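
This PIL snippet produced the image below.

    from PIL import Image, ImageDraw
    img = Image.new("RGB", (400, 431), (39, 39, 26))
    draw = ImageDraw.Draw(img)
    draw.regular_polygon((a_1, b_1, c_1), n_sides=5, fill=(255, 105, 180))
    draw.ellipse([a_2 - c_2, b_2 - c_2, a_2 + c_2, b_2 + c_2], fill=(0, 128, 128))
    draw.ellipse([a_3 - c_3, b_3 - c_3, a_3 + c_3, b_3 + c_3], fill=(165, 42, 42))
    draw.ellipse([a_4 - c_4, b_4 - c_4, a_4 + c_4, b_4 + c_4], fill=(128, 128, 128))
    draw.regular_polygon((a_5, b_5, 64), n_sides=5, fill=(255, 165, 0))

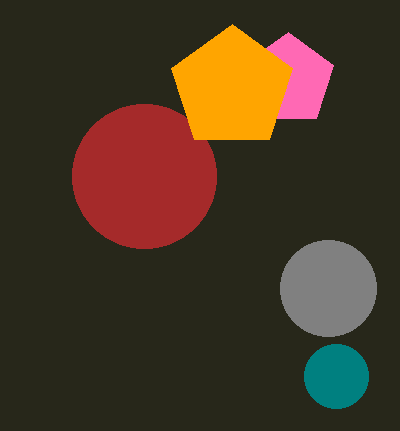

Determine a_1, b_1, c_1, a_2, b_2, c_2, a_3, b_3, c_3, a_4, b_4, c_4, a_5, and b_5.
a_1 = 288; b_1 = 80; c_1 = 48; a_2 = 336; b_2 = 376; c_2 = 32; a_3 = 144; b_3 = 176; c_3 = 72; a_4 = 328; b_4 = 288; c_4 = 48; a_5 = 232; b_5 = 88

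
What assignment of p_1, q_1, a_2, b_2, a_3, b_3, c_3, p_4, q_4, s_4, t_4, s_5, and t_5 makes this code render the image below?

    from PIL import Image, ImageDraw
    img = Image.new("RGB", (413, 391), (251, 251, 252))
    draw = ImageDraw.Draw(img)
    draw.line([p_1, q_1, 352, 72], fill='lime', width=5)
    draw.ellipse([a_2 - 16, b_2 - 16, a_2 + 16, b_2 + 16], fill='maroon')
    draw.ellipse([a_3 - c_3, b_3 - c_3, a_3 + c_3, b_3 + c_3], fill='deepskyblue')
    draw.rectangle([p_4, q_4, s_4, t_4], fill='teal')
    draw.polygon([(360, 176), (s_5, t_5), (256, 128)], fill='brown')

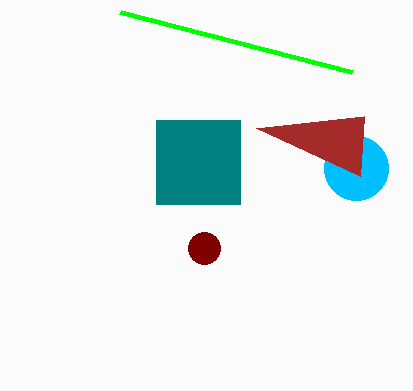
p_1 = 120; q_1 = 12; a_2 = 204; b_2 = 248; a_3 = 356; b_3 = 168; c_3 = 32; p_4 = 156; q_4 = 120; s_4 = 240; t_4 = 204; s_5 = 364; t_5 = 116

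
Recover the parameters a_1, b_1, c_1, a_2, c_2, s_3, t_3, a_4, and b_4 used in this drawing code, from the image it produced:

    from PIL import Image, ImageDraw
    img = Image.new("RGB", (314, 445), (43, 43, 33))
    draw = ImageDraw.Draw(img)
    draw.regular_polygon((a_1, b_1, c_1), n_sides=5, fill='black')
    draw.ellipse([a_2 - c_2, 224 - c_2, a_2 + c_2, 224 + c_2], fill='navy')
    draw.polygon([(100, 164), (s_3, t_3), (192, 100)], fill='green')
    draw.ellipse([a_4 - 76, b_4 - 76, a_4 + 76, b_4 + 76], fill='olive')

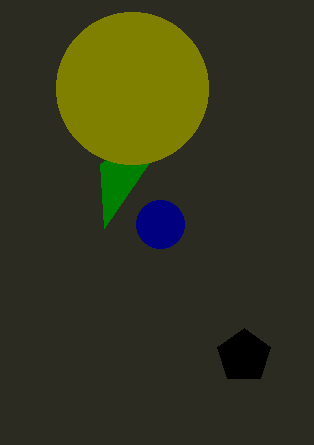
a_1 = 244; b_1 = 356; c_1 = 28; a_2 = 160; c_2 = 24; s_3 = 104; t_3 = 228; a_4 = 132; b_4 = 88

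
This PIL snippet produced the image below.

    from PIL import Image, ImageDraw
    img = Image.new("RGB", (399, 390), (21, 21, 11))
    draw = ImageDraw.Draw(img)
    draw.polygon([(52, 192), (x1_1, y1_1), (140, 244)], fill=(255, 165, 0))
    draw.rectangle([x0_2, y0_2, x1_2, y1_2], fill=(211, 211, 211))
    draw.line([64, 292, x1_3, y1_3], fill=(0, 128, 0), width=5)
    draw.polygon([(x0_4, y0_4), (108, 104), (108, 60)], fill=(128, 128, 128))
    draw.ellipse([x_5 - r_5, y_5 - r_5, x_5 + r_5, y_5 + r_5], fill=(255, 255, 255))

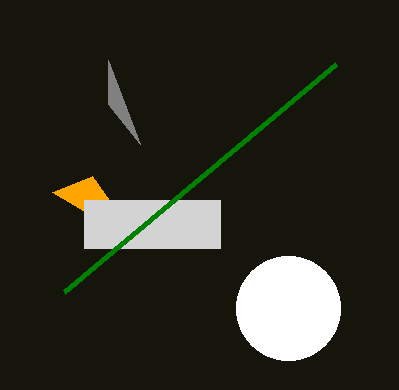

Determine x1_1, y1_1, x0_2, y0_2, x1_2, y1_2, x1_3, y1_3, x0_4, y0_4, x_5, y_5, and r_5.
x1_1 = 92; y1_1 = 176; x0_2 = 84; y0_2 = 200; x1_2 = 220; y1_2 = 248; x1_3 = 336; y1_3 = 64; x0_4 = 140; y0_4 = 144; x_5 = 288; y_5 = 308; r_5 = 52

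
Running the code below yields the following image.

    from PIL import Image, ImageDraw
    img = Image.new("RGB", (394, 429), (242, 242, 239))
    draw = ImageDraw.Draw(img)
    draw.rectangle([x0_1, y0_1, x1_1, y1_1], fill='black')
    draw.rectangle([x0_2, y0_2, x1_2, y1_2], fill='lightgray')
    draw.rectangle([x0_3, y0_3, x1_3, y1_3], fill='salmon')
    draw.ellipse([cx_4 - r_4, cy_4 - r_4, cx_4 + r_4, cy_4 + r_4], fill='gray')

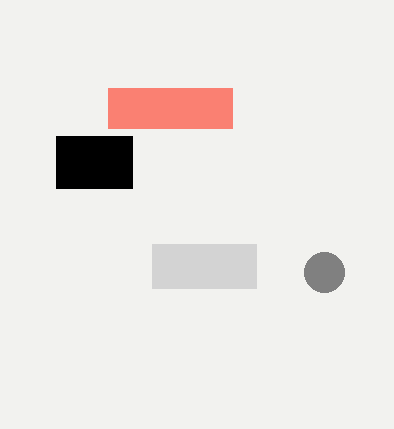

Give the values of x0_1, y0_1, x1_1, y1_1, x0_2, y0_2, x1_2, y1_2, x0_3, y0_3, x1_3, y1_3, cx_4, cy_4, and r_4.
x0_1 = 56
y0_1 = 136
x1_1 = 132
y1_1 = 188
x0_2 = 152
y0_2 = 244
x1_2 = 256
y1_2 = 288
x0_3 = 108
y0_3 = 88
x1_3 = 232
y1_3 = 128
cx_4 = 324
cy_4 = 272
r_4 = 20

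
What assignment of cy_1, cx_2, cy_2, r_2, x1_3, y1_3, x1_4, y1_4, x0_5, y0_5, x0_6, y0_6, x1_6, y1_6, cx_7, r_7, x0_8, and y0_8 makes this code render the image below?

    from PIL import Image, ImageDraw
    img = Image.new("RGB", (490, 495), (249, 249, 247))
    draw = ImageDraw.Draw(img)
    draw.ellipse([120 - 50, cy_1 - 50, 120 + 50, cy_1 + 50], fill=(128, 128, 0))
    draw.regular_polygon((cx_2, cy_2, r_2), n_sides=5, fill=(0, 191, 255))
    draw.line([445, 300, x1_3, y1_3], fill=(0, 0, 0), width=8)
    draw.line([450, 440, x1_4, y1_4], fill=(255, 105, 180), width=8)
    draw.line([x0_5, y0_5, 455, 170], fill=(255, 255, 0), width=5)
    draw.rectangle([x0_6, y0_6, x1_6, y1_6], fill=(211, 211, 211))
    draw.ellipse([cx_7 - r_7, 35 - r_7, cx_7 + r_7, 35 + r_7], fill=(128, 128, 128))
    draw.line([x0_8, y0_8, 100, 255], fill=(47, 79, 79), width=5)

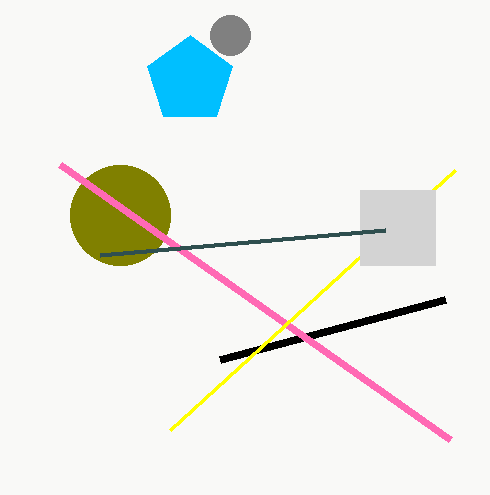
cy_1 = 215, cx_2 = 190, cy_2 = 80, r_2 = 45, x1_3 = 220, y1_3 = 360, x1_4 = 60, y1_4 = 165, x0_5 = 170, y0_5 = 430, x0_6 = 360, y0_6 = 190, x1_6 = 435, y1_6 = 265, cx_7 = 230, r_7 = 20, x0_8 = 385, y0_8 = 230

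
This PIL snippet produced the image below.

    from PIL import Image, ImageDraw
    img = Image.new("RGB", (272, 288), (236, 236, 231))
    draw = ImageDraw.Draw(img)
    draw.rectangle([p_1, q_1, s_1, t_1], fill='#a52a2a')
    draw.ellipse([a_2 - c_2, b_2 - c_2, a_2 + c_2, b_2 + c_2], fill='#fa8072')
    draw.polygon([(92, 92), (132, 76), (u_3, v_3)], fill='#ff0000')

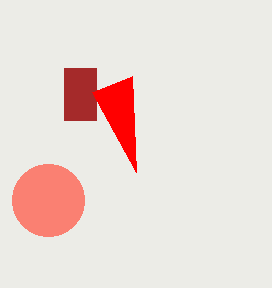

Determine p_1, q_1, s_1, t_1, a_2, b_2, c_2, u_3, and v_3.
p_1 = 64
q_1 = 68
s_1 = 96
t_1 = 120
a_2 = 48
b_2 = 200
c_2 = 36
u_3 = 136
v_3 = 172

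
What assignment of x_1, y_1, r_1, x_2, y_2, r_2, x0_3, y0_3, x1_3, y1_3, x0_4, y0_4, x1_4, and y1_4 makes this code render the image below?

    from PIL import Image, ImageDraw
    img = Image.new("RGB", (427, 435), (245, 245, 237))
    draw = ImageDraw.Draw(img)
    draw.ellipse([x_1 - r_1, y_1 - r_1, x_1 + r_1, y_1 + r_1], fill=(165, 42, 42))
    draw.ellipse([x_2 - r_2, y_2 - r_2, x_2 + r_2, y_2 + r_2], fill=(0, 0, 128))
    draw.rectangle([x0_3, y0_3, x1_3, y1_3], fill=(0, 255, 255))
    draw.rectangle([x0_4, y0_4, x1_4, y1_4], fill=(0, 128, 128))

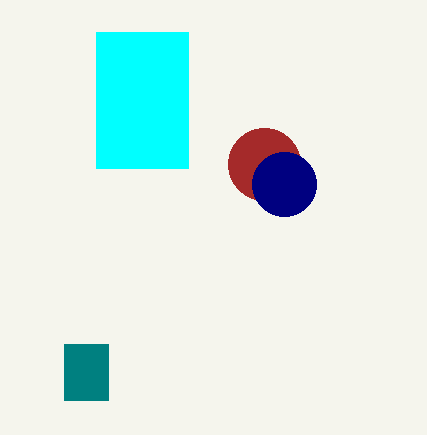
x_1 = 264, y_1 = 164, r_1 = 36, x_2 = 284, y_2 = 184, r_2 = 32, x0_3 = 96, y0_3 = 32, x1_3 = 188, y1_3 = 168, x0_4 = 64, y0_4 = 344, x1_4 = 108, y1_4 = 400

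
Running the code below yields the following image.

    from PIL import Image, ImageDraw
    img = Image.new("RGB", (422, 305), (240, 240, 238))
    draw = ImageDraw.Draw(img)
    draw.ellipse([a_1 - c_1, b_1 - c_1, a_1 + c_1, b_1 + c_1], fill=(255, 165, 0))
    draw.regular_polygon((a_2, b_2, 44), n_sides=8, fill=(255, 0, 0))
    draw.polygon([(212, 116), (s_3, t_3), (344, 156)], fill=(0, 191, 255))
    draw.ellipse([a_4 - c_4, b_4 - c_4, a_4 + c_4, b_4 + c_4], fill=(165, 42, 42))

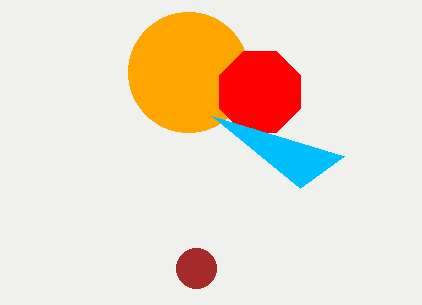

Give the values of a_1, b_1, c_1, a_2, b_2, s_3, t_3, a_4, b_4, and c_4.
a_1 = 188
b_1 = 72
c_1 = 60
a_2 = 260
b_2 = 92
s_3 = 300
t_3 = 188
a_4 = 196
b_4 = 268
c_4 = 20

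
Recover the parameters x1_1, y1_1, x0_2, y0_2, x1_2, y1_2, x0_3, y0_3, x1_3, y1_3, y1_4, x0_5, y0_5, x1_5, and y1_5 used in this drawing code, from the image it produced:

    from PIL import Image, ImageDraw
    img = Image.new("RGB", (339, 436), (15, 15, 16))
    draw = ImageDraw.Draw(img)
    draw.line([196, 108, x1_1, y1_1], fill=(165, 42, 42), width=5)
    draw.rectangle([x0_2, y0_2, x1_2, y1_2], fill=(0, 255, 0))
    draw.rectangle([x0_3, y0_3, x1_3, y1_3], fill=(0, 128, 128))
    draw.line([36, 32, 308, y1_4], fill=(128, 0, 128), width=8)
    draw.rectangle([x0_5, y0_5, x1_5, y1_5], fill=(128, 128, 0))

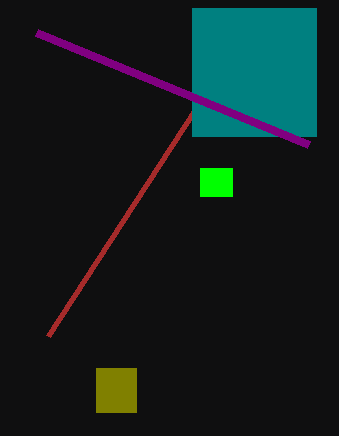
x1_1 = 48; y1_1 = 336; x0_2 = 200; y0_2 = 168; x1_2 = 232; y1_2 = 196; x0_3 = 192; y0_3 = 8; x1_3 = 316; y1_3 = 136; y1_4 = 144; x0_5 = 96; y0_5 = 368; x1_5 = 136; y1_5 = 412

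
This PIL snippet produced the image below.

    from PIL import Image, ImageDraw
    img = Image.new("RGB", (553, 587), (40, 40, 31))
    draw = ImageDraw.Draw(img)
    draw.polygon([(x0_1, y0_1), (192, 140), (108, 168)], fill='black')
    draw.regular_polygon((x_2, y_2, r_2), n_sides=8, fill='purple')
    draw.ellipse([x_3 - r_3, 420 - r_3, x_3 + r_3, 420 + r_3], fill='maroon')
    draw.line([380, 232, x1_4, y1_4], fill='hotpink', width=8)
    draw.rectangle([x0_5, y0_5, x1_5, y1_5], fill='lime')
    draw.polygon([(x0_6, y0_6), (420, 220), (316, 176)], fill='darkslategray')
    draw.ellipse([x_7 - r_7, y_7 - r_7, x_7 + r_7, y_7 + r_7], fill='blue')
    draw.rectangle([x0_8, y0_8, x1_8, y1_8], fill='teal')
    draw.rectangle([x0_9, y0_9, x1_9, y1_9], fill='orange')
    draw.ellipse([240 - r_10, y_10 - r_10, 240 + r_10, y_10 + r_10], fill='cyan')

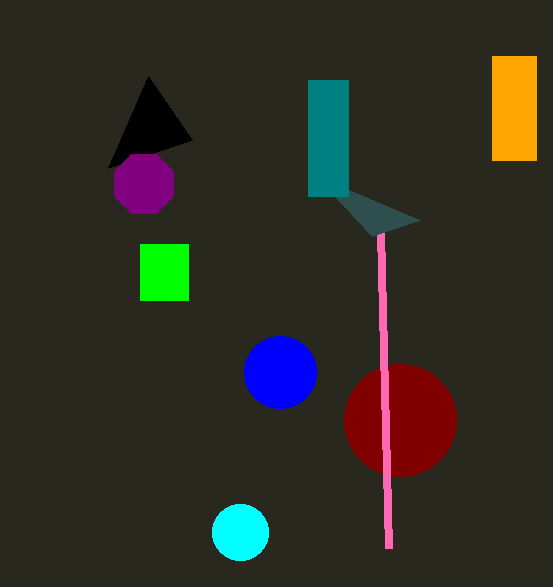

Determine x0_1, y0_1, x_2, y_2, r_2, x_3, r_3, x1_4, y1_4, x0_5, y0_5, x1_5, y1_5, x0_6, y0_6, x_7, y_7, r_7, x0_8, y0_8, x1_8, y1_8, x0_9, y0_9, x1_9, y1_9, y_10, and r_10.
x0_1 = 148; y0_1 = 76; x_2 = 144; y_2 = 184; r_2 = 32; x_3 = 400; r_3 = 56; x1_4 = 388; y1_4 = 548; x0_5 = 140; y0_5 = 244; x1_5 = 188; y1_5 = 300; x0_6 = 372; y0_6 = 236; x_7 = 280; y_7 = 372; r_7 = 36; x0_8 = 308; y0_8 = 80; x1_8 = 348; y1_8 = 196; x0_9 = 492; y0_9 = 56; x1_9 = 536; y1_9 = 160; y_10 = 532; r_10 = 28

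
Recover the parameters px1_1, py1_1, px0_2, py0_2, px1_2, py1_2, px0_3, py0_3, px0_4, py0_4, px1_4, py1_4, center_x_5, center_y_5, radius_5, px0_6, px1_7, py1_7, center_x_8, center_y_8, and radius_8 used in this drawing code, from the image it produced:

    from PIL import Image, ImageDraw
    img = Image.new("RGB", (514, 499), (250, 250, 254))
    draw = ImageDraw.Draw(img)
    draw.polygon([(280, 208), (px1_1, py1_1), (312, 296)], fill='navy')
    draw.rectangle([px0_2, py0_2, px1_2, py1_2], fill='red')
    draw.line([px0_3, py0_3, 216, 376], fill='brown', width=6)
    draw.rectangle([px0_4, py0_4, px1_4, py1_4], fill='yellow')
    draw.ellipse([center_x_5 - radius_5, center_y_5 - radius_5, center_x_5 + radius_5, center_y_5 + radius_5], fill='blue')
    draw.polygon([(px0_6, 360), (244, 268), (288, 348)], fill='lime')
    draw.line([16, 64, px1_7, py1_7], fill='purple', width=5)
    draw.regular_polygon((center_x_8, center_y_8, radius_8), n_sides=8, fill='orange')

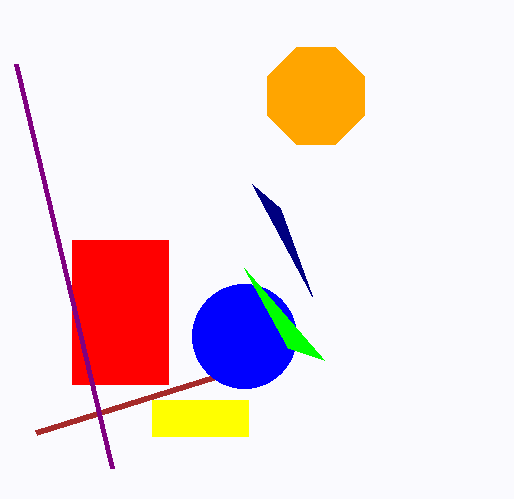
px1_1 = 252
py1_1 = 184
px0_2 = 72
py0_2 = 240
px1_2 = 168
py1_2 = 384
px0_3 = 36
py0_3 = 432
px0_4 = 152
py0_4 = 400
px1_4 = 248
py1_4 = 436
center_x_5 = 244
center_y_5 = 336
radius_5 = 52
px0_6 = 324
px1_7 = 112
py1_7 = 468
center_x_8 = 316
center_y_8 = 96
radius_8 = 52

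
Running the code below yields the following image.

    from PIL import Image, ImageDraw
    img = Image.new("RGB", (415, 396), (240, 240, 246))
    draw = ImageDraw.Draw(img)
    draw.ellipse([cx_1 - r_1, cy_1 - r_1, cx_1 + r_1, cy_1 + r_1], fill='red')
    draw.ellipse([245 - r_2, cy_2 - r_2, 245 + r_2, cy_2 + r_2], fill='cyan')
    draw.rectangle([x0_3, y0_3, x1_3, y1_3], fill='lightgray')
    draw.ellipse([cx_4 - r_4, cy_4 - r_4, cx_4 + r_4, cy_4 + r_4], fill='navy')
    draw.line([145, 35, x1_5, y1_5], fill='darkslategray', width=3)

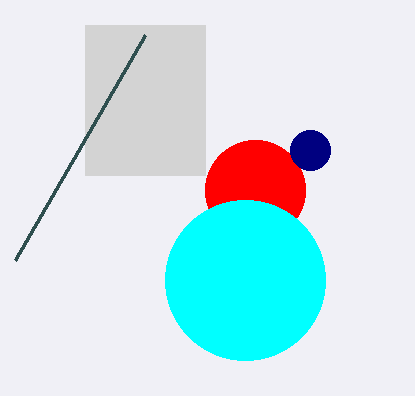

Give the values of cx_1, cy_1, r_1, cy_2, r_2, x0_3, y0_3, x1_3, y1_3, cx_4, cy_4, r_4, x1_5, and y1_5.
cx_1 = 255, cy_1 = 190, r_1 = 50, cy_2 = 280, r_2 = 80, x0_3 = 85, y0_3 = 25, x1_3 = 205, y1_3 = 175, cx_4 = 310, cy_4 = 150, r_4 = 20, x1_5 = 15, y1_5 = 260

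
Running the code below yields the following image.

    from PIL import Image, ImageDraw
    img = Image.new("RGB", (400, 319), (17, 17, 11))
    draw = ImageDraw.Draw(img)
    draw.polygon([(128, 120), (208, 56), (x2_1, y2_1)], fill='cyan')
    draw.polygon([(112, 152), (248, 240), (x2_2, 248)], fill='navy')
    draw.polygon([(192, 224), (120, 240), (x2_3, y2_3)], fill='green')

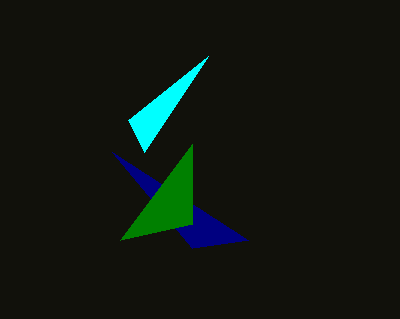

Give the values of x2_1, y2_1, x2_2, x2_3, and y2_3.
x2_1 = 144
y2_1 = 152
x2_2 = 192
x2_3 = 192
y2_3 = 144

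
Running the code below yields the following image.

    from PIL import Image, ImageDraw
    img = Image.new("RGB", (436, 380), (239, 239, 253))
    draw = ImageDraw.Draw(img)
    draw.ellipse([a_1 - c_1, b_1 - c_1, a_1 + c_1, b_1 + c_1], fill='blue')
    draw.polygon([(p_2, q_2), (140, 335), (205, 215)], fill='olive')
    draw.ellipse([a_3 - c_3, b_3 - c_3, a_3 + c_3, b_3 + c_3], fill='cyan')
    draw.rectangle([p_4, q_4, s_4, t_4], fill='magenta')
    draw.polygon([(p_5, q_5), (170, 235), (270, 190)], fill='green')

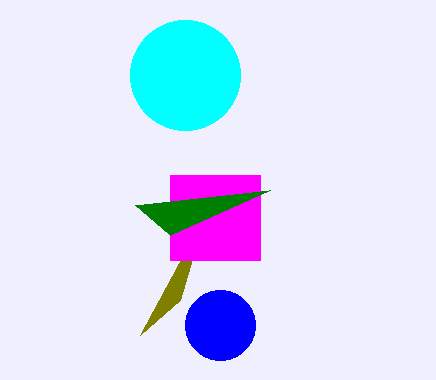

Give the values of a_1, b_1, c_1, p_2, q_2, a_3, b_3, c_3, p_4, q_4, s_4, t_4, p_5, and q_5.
a_1 = 220, b_1 = 325, c_1 = 35, p_2 = 180, q_2 = 300, a_3 = 185, b_3 = 75, c_3 = 55, p_4 = 170, q_4 = 175, s_4 = 260, t_4 = 260, p_5 = 135, q_5 = 205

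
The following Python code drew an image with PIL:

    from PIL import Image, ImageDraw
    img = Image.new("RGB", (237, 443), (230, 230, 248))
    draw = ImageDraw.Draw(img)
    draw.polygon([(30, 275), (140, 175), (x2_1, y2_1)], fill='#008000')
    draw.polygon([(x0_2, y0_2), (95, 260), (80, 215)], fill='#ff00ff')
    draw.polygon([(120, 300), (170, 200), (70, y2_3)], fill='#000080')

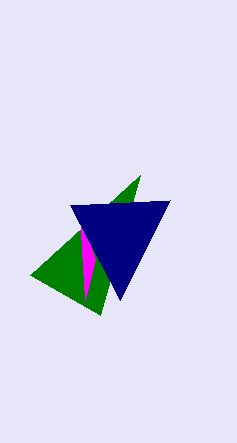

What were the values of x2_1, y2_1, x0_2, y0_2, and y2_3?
x2_1 = 100
y2_1 = 315
x0_2 = 85
y0_2 = 300
y2_3 = 205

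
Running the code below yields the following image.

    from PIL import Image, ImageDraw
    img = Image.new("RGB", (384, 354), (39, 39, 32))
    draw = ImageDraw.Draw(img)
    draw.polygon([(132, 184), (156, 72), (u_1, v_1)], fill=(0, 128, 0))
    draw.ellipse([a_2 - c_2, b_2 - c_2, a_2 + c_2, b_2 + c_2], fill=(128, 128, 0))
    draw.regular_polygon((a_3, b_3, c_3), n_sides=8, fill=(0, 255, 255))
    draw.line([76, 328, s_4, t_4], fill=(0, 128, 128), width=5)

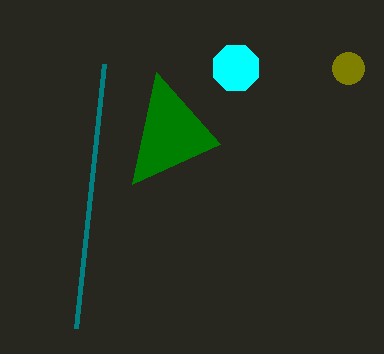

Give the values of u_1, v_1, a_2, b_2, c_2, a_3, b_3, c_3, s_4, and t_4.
u_1 = 220
v_1 = 144
a_2 = 348
b_2 = 68
c_2 = 16
a_3 = 236
b_3 = 68
c_3 = 24
s_4 = 104
t_4 = 64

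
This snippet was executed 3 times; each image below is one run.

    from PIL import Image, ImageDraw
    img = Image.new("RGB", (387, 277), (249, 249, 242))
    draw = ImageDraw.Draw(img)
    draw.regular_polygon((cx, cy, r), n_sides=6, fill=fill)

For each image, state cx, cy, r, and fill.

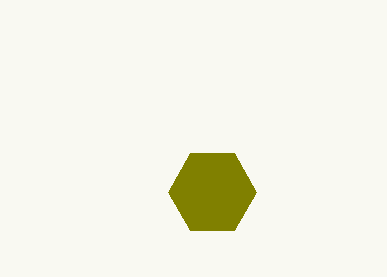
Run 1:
cx = 212
cy = 192
r = 44
fill = 'olive'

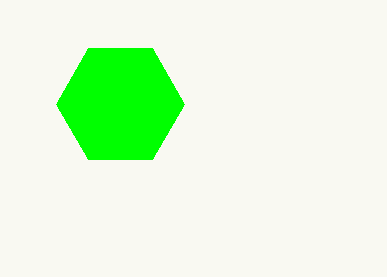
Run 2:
cx = 120
cy = 104
r = 64
fill = 'lime'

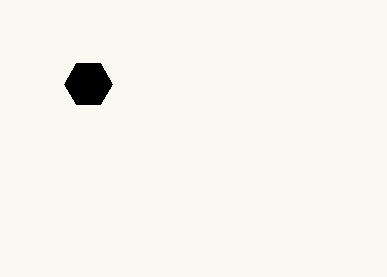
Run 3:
cx = 88, cy = 84, r = 24, fill = 'black'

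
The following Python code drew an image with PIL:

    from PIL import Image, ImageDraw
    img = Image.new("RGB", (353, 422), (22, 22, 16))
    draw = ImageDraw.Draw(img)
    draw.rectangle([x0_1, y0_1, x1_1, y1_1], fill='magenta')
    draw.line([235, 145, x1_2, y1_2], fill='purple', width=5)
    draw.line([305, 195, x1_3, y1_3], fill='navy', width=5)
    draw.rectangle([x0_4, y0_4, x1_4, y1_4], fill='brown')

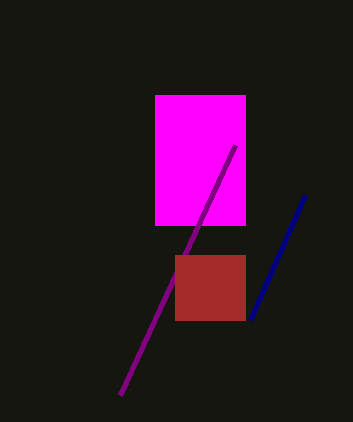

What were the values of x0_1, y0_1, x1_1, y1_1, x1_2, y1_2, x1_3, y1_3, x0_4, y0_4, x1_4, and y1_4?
x0_1 = 155, y0_1 = 95, x1_1 = 245, y1_1 = 225, x1_2 = 120, y1_2 = 395, x1_3 = 250, y1_3 = 320, x0_4 = 175, y0_4 = 255, x1_4 = 245, y1_4 = 320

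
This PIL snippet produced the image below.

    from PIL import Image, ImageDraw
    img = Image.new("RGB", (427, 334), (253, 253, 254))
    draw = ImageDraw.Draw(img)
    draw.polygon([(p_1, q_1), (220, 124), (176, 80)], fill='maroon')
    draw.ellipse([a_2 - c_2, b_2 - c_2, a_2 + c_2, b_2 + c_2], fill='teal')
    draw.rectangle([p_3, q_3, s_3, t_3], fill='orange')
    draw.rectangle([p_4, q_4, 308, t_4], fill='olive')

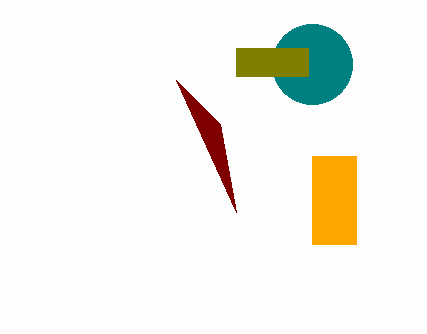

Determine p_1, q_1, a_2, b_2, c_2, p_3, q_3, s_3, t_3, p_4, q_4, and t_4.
p_1 = 236
q_1 = 212
a_2 = 312
b_2 = 64
c_2 = 40
p_3 = 312
q_3 = 156
s_3 = 356
t_3 = 244
p_4 = 236
q_4 = 48
t_4 = 76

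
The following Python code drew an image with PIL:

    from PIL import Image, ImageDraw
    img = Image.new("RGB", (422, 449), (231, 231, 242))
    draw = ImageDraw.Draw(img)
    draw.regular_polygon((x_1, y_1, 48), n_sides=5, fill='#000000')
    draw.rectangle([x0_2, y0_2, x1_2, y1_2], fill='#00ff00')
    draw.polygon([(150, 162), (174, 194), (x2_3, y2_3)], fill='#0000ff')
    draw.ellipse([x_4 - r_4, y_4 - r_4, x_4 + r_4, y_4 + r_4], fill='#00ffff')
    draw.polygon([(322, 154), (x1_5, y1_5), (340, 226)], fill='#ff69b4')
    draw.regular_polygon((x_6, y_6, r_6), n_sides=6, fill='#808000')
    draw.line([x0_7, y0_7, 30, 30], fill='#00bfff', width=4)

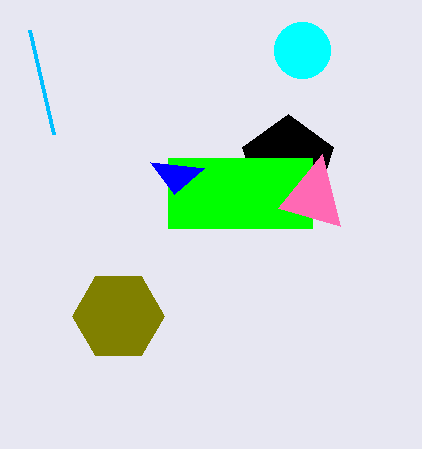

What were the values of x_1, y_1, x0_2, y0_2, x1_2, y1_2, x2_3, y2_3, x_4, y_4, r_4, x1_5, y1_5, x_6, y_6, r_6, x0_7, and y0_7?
x_1 = 288; y_1 = 162; x0_2 = 168; y0_2 = 158; x1_2 = 312; y1_2 = 228; x2_3 = 204; y2_3 = 168; x_4 = 302; y_4 = 50; r_4 = 28; x1_5 = 278; y1_5 = 208; x_6 = 118; y_6 = 316; r_6 = 46; x0_7 = 54; y0_7 = 134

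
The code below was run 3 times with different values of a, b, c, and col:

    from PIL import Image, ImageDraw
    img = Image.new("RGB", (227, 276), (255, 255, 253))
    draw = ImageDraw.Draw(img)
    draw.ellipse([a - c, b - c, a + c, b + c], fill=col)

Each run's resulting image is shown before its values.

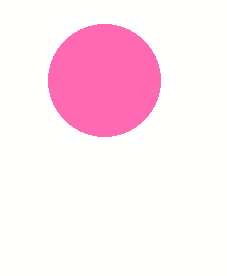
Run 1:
a = 104
b = 80
c = 56
col = 'hotpink'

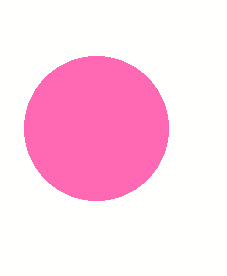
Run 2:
a = 96; b = 128; c = 72; col = 'hotpink'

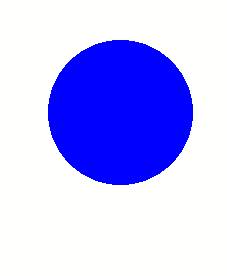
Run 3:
a = 120; b = 112; c = 72; col = 'blue'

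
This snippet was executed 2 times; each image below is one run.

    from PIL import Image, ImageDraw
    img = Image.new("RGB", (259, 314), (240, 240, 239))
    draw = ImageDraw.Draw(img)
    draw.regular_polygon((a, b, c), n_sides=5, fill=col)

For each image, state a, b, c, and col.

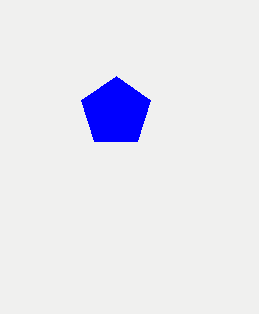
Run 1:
a = 116; b = 112; c = 36; col = 'blue'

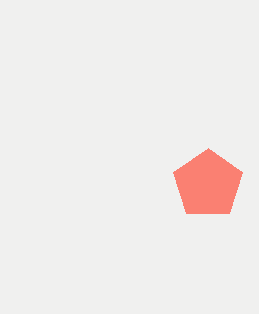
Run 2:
a = 208, b = 184, c = 36, col = 'salmon'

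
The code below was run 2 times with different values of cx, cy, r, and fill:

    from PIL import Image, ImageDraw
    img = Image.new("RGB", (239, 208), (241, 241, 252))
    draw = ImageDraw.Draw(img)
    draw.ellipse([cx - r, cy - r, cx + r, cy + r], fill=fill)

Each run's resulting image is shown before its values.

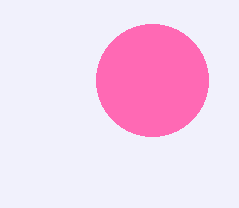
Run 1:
cx = 152, cy = 80, r = 56, fill = 'hotpink'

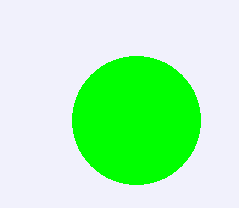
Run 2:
cx = 136; cy = 120; r = 64; fill = 'lime'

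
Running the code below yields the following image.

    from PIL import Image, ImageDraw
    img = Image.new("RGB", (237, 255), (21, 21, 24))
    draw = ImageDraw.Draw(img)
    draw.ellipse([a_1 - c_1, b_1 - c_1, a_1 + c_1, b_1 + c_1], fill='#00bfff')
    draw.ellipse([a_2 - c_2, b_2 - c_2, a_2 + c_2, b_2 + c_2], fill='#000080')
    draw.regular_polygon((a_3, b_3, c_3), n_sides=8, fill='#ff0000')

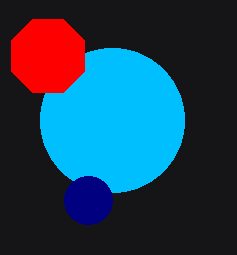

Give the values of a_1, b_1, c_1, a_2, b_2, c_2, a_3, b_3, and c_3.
a_1 = 112, b_1 = 120, c_1 = 72, a_2 = 88, b_2 = 200, c_2 = 24, a_3 = 48, b_3 = 56, c_3 = 40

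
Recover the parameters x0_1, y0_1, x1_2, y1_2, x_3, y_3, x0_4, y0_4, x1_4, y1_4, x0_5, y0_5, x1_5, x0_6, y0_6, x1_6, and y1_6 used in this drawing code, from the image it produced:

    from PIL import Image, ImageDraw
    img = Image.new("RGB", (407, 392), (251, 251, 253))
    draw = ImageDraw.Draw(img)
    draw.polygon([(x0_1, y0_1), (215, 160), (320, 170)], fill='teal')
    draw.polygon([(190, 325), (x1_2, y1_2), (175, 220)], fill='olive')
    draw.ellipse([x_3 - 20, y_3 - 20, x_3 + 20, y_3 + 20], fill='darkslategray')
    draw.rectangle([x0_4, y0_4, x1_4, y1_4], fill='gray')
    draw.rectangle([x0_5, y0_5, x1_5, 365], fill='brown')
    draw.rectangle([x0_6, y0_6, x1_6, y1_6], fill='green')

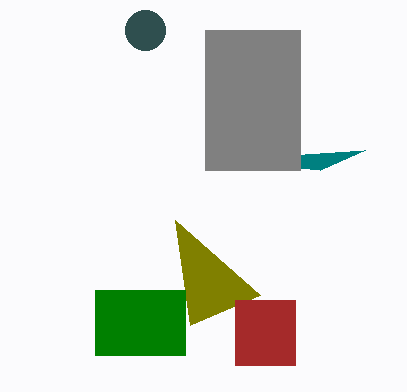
x0_1 = 365
y0_1 = 150
x1_2 = 260
y1_2 = 295
x_3 = 145
y_3 = 30
x0_4 = 205
y0_4 = 30
x1_4 = 300
y1_4 = 170
x0_5 = 235
y0_5 = 300
x1_5 = 295
x0_6 = 95
y0_6 = 290
x1_6 = 185
y1_6 = 355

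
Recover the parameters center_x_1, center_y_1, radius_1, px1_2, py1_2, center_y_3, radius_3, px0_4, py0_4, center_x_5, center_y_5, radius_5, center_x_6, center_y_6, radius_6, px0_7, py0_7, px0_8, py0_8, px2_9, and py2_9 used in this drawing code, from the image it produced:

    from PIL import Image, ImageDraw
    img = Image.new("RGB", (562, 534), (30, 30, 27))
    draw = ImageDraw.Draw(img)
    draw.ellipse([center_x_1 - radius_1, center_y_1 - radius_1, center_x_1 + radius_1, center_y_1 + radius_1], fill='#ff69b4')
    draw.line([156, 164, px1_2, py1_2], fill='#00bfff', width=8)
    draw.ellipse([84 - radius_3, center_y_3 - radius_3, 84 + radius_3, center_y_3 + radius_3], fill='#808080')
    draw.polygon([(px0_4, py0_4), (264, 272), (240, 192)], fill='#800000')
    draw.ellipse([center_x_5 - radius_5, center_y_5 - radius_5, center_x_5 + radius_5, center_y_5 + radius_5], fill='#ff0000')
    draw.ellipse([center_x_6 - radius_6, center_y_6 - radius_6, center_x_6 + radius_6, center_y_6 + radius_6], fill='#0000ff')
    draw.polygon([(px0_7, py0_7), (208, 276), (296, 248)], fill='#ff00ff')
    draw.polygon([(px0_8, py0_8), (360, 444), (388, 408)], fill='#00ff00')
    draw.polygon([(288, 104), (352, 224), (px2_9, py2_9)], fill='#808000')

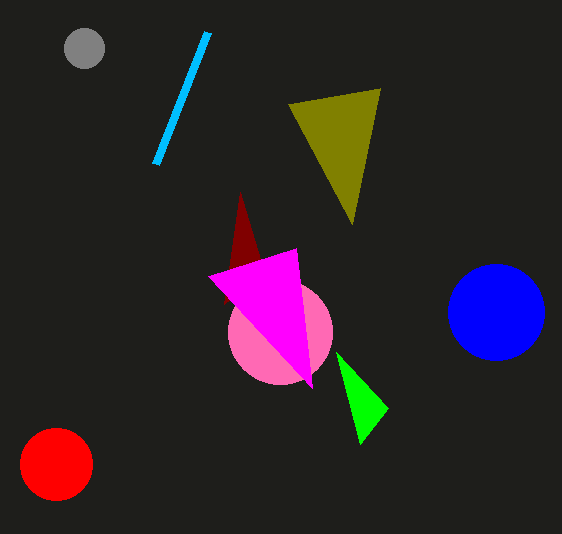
center_x_1 = 280
center_y_1 = 332
radius_1 = 52
px1_2 = 208
py1_2 = 32
center_y_3 = 48
radius_3 = 20
px0_4 = 224
py0_4 = 304
center_x_5 = 56
center_y_5 = 464
radius_5 = 36
center_x_6 = 496
center_y_6 = 312
radius_6 = 48
px0_7 = 312
py0_7 = 388
px0_8 = 336
py0_8 = 352
px2_9 = 380
py2_9 = 88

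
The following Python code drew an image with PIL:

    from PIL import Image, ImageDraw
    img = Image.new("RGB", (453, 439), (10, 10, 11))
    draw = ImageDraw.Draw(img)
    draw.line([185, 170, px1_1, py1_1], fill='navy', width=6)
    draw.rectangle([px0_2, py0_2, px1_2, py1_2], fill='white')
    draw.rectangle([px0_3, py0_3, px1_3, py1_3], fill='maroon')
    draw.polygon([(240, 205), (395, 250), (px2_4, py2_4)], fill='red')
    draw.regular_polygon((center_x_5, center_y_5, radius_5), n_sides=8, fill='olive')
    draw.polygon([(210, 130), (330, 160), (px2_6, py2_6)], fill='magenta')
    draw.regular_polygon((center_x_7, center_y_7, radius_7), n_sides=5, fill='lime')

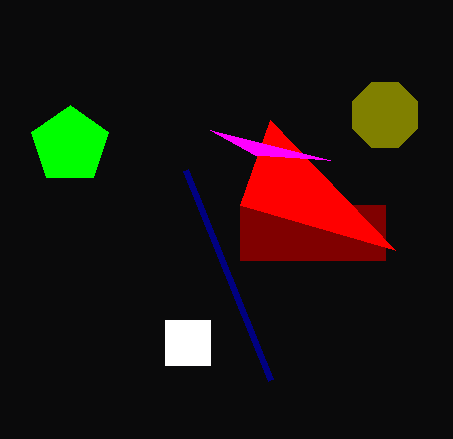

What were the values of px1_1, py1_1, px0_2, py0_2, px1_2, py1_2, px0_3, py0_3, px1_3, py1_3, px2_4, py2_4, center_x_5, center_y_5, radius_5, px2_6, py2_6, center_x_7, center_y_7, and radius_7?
px1_1 = 270, py1_1 = 380, px0_2 = 165, py0_2 = 320, px1_2 = 210, py1_2 = 365, px0_3 = 240, py0_3 = 205, px1_3 = 385, py1_3 = 260, px2_4 = 270, py2_4 = 120, center_x_5 = 385, center_y_5 = 115, radius_5 = 35, px2_6 = 255, py2_6 = 155, center_x_7 = 70, center_y_7 = 145, radius_7 = 40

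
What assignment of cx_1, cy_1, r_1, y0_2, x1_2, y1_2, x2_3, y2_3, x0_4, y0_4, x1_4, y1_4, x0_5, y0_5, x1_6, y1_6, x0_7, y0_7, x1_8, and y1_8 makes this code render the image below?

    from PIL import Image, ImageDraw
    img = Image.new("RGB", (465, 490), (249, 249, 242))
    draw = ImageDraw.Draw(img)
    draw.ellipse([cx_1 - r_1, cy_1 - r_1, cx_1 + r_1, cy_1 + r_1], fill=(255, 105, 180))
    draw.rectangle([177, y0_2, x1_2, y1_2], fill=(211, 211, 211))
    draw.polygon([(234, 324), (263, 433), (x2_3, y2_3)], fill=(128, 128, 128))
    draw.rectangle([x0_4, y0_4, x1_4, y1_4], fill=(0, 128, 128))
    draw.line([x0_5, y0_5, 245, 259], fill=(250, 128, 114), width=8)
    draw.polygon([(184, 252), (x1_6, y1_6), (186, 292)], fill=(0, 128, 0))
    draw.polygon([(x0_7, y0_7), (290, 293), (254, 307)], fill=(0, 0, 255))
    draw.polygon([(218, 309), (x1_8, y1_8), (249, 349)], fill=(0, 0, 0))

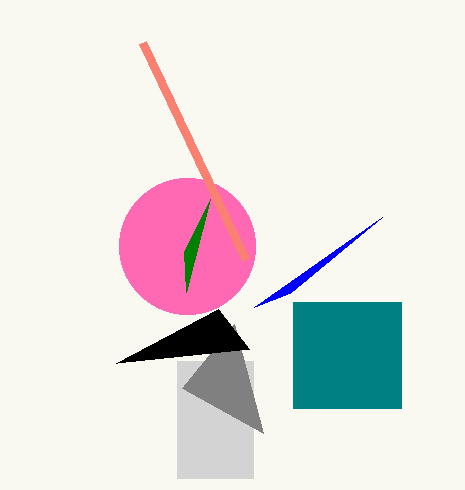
cx_1 = 187, cy_1 = 246, r_1 = 68, y0_2 = 361, x1_2 = 253, y1_2 = 478, x2_3 = 182, y2_3 = 388, x0_4 = 293, y0_4 = 302, x1_4 = 401, y1_4 = 408, x0_5 = 142, y0_5 = 42, x1_6 = 210, y1_6 = 199, x0_7 = 382, y0_7 = 217, x1_8 = 116, y1_8 = 363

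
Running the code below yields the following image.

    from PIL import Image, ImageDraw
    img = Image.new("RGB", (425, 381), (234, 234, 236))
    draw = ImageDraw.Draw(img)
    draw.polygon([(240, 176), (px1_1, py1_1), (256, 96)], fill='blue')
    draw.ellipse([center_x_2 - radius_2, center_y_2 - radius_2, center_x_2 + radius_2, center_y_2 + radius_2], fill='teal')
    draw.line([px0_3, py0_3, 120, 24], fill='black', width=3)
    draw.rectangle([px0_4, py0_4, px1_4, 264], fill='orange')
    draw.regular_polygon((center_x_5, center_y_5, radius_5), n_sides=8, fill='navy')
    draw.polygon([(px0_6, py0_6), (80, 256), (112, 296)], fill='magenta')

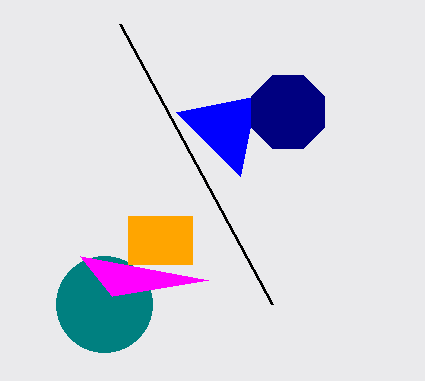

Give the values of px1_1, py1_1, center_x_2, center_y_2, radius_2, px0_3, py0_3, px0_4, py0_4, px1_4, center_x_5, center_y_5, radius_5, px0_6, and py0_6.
px1_1 = 176
py1_1 = 112
center_x_2 = 104
center_y_2 = 304
radius_2 = 48
px0_3 = 272
py0_3 = 304
px0_4 = 128
py0_4 = 216
px1_4 = 192
center_x_5 = 288
center_y_5 = 112
radius_5 = 40
px0_6 = 208
py0_6 = 280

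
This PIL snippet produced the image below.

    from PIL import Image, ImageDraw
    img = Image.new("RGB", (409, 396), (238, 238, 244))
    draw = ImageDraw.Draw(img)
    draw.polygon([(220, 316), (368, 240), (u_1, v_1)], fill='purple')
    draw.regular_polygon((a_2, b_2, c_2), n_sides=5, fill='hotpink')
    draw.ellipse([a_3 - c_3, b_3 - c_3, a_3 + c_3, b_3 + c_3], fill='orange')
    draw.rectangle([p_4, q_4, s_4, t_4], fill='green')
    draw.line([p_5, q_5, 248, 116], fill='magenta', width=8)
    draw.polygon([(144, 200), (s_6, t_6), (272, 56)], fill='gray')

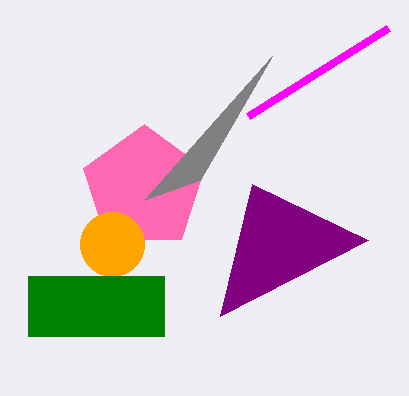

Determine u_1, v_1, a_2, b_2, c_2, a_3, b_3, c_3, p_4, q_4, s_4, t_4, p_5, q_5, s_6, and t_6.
u_1 = 252, v_1 = 184, a_2 = 144, b_2 = 188, c_2 = 64, a_3 = 112, b_3 = 244, c_3 = 32, p_4 = 28, q_4 = 276, s_4 = 164, t_4 = 336, p_5 = 388, q_5 = 28, s_6 = 200, t_6 = 180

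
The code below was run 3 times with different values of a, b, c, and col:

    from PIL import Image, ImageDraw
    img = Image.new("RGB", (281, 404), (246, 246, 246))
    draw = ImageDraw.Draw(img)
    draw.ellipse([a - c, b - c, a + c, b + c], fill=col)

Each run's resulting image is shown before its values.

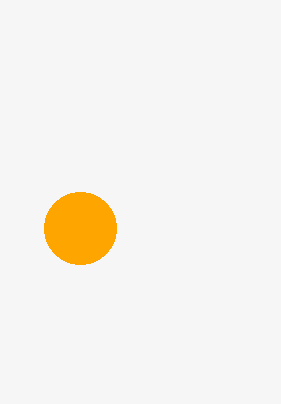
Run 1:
a = 80, b = 228, c = 36, col = 'orange'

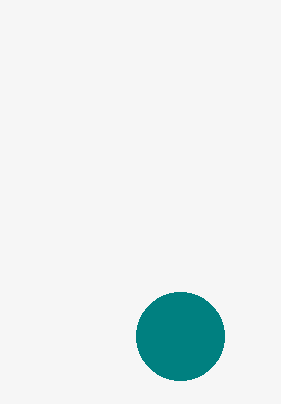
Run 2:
a = 180, b = 336, c = 44, col = 'teal'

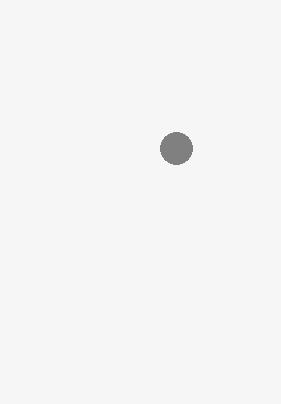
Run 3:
a = 176, b = 148, c = 16, col = 'gray'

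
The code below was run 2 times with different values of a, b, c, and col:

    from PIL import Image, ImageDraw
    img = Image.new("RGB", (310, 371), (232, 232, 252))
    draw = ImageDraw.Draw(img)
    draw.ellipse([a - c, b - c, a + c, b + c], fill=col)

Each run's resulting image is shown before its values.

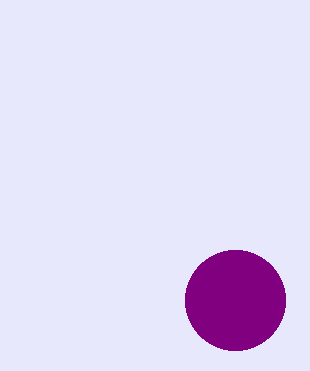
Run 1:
a = 235, b = 300, c = 50, col = 'purple'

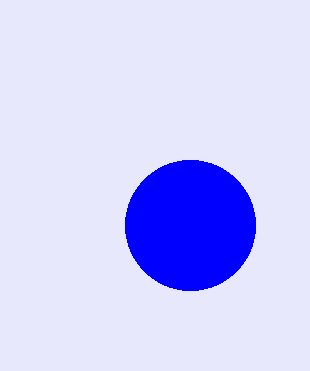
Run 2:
a = 190, b = 225, c = 65, col = 'blue'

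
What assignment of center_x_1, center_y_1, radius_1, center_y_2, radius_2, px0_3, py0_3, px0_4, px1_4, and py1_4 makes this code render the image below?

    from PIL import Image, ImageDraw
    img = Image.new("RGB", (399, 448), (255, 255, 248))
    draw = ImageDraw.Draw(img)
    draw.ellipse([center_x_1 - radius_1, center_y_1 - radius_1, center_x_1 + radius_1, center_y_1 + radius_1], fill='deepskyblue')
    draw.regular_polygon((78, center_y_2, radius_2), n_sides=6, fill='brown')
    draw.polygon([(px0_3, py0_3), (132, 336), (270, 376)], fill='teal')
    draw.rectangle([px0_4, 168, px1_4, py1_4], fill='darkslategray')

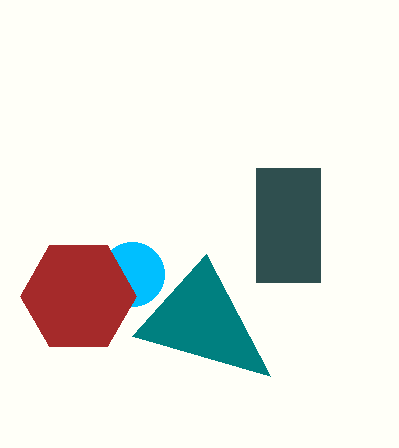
center_x_1 = 132
center_y_1 = 274
radius_1 = 32
center_y_2 = 296
radius_2 = 58
px0_3 = 206
py0_3 = 254
px0_4 = 256
px1_4 = 320
py1_4 = 282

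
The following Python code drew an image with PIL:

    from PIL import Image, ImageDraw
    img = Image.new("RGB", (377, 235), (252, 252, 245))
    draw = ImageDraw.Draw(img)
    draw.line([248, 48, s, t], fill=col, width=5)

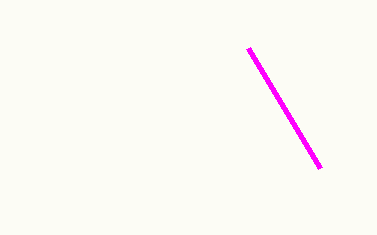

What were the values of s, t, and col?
s = 320
t = 168
col = 'magenta'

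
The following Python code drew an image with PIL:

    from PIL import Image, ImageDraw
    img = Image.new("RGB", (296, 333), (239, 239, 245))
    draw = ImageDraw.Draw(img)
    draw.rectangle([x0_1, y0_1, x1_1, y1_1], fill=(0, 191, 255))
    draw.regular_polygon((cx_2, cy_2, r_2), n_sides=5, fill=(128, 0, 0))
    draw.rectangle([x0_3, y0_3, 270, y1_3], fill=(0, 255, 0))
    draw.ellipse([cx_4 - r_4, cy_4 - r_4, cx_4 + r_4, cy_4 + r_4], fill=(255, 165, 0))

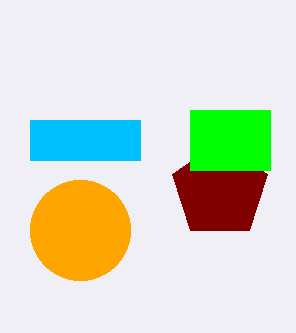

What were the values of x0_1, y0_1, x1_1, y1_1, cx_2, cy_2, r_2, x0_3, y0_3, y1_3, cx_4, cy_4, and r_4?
x0_1 = 30, y0_1 = 120, x1_1 = 140, y1_1 = 160, cx_2 = 220, cy_2 = 190, r_2 = 50, x0_3 = 190, y0_3 = 110, y1_3 = 170, cx_4 = 80, cy_4 = 230, r_4 = 50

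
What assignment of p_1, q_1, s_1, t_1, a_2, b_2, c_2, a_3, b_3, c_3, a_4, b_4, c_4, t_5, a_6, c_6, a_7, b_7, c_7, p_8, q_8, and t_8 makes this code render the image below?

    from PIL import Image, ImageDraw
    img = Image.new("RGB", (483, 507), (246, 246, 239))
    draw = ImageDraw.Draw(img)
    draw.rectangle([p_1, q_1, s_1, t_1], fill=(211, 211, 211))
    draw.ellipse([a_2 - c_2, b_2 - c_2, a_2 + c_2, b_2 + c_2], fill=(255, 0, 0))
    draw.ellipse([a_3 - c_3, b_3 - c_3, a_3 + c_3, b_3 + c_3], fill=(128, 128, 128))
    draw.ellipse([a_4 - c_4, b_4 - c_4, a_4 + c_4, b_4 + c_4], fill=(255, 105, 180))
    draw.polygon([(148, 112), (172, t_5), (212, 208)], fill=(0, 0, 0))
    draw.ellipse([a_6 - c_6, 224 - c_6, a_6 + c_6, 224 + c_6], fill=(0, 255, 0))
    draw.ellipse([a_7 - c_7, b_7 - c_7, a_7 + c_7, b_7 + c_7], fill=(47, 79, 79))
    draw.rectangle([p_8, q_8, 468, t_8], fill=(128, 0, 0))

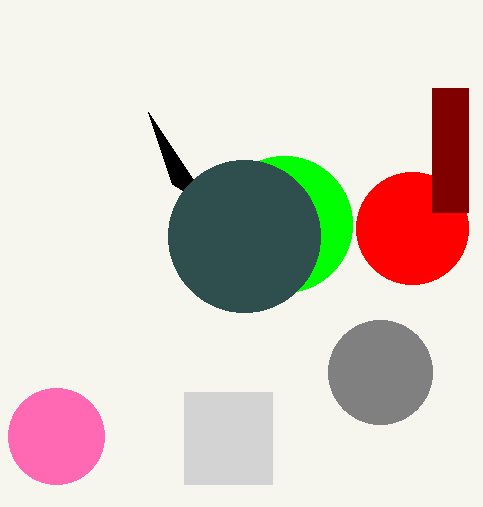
p_1 = 184; q_1 = 392; s_1 = 272; t_1 = 484; a_2 = 412; b_2 = 228; c_2 = 56; a_3 = 380; b_3 = 372; c_3 = 52; a_4 = 56; b_4 = 436; c_4 = 48; t_5 = 184; a_6 = 284; c_6 = 68; a_7 = 244; b_7 = 236; c_7 = 76; p_8 = 432; q_8 = 88; t_8 = 212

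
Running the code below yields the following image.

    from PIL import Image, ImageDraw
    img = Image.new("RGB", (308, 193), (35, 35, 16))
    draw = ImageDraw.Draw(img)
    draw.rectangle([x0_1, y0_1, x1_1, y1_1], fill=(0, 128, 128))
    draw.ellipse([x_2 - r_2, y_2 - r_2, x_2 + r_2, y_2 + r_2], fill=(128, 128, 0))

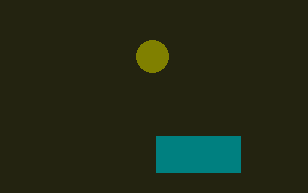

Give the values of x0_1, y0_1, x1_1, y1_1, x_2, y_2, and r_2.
x0_1 = 156, y0_1 = 136, x1_1 = 240, y1_1 = 172, x_2 = 152, y_2 = 56, r_2 = 16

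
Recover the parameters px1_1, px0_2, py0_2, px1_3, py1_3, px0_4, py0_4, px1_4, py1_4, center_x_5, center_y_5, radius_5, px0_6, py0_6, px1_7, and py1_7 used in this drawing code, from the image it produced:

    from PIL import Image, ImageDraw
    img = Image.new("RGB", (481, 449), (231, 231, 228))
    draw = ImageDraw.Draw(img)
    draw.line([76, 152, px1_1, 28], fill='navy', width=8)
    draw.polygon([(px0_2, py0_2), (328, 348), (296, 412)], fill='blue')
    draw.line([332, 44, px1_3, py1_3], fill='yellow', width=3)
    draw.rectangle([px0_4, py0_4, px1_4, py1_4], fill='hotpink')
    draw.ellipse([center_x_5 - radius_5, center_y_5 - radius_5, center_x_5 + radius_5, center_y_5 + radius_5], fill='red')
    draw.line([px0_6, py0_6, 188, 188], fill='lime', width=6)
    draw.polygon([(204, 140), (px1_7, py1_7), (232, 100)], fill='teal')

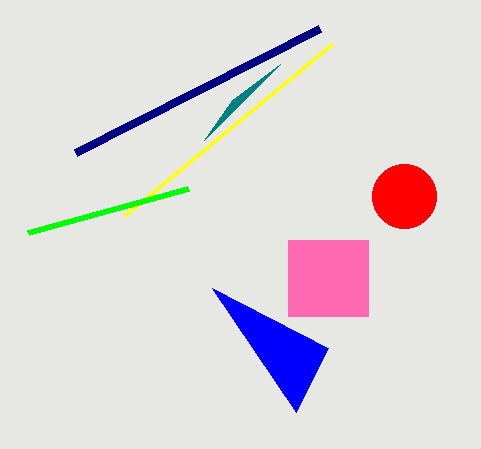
px1_1 = 320; px0_2 = 212; py0_2 = 288; px1_3 = 124; py1_3 = 216; px0_4 = 288; py0_4 = 240; px1_4 = 368; py1_4 = 316; center_x_5 = 404; center_y_5 = 196; radius_5 = 32; px0_6 = 28; py0_6 = 232; px1_7 = 280; py1_7 = 64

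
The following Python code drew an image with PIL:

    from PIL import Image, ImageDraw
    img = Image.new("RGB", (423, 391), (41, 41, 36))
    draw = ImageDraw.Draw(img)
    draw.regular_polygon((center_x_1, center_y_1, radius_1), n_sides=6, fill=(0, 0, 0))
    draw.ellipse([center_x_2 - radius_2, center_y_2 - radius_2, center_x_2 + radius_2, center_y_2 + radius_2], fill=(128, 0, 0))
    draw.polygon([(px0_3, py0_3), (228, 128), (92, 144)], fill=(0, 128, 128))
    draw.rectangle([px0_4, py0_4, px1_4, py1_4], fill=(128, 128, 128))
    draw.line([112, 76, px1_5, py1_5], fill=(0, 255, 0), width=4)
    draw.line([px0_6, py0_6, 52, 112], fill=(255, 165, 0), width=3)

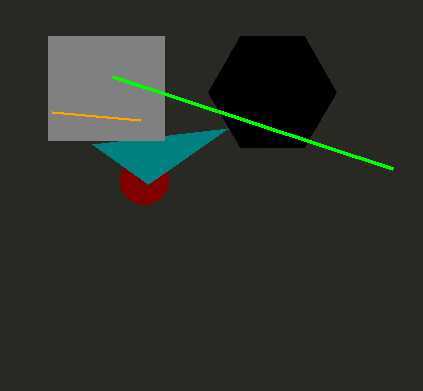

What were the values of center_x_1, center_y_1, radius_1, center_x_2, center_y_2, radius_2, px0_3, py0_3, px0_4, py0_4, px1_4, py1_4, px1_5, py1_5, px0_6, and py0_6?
center_x_1 = 272
center_y_1 = 92
radius_1 = 64
center_x_2 = 144
center_y_2 = 180
radius_2 = 24
px0_3 = 148
py0_3 = 184
px0_4 = 48
py0_4 = 36
px1_4 = 164
py1_4 = 140
px1_5 = 392
py1_5 = 168
px0_6 = 140
py0_6 = 120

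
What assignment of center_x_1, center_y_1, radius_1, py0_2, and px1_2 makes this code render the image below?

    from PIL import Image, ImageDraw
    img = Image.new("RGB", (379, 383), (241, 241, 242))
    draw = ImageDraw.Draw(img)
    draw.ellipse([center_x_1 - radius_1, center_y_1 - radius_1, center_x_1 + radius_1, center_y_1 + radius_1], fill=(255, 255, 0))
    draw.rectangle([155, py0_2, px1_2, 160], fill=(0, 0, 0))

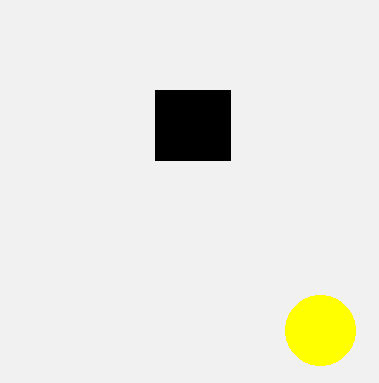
center_x_1 = 320
center_y_1 = 330
radius_1 = 35
py0_2 = 90
px1_2 = 230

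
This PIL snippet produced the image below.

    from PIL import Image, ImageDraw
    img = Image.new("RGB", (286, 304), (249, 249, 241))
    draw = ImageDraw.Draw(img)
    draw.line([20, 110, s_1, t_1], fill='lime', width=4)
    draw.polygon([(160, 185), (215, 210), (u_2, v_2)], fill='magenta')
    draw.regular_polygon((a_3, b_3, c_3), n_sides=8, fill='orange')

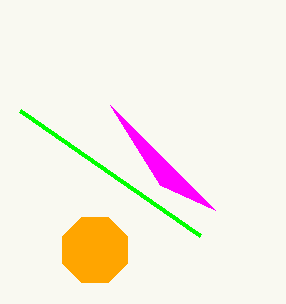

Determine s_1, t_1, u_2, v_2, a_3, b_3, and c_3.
s_1 = 200
t_1 = 235
u_2 = 110
v_2 = 105
a_3 = 95
b_3 = 250
c_3 = 35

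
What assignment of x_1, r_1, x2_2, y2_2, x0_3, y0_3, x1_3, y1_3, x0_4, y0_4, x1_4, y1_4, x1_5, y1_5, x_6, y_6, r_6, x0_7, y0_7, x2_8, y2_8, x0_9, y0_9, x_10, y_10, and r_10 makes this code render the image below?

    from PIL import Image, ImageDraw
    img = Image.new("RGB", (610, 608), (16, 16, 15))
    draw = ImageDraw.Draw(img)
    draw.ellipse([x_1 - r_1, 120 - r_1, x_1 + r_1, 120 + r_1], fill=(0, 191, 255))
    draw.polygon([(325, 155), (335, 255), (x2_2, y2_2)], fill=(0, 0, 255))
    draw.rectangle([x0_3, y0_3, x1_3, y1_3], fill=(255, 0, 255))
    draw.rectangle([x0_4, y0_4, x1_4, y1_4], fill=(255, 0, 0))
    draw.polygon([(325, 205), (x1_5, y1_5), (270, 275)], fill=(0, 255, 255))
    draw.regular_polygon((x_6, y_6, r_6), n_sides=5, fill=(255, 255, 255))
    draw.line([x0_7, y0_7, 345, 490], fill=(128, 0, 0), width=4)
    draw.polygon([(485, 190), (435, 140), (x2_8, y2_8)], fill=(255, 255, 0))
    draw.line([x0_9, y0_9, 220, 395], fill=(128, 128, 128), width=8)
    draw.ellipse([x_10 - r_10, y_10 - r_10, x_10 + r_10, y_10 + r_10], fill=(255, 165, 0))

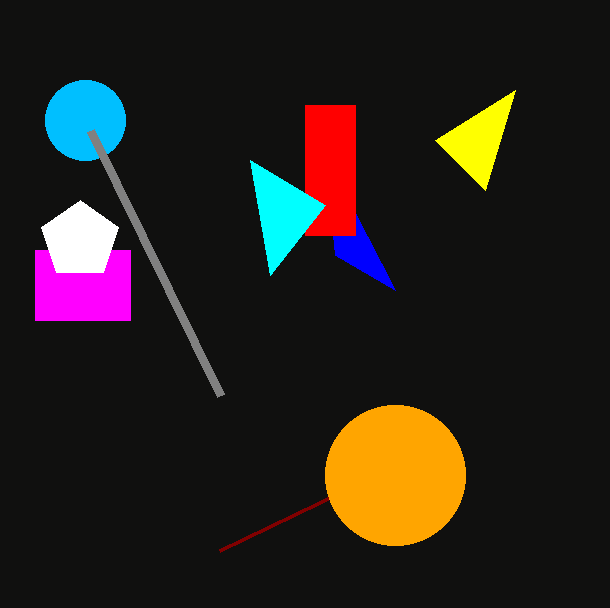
x_1 = 85
r_1 = 40
x2_2 = 395
y2_2 = 290
x0_3 = 35
y0_3 = 250
x1_3 = 130
y1_3 = 320
x0_4 = 305
y0_4 = 105
x1_4 = 355
y1_4 = 235
x1_5 = 250
y1_5 = 160
x_6 = 80
y_6 = 240
r_6 = 40
x0_7 = 220
y0_7 = 550
x2_8 = 515
y2_8 = 90
x0_9 = 90
y0_9 = 130
x_10 = 395
y_10 = 475
r_10 = 70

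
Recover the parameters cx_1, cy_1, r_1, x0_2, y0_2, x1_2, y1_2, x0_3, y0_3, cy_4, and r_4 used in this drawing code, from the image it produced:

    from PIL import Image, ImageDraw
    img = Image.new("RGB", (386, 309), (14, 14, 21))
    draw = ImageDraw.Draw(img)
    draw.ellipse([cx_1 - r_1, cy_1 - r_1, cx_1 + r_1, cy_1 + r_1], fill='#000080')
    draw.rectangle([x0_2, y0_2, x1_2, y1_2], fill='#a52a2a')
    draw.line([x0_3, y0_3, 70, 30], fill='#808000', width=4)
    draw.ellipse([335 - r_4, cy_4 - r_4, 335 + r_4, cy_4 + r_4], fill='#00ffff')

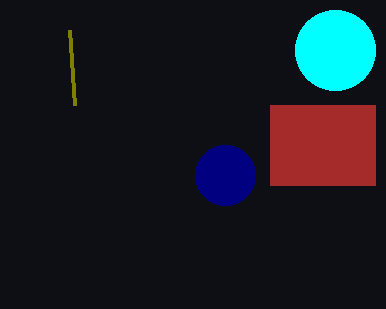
cx_1 = 225
cy_1 = 175
r_1 = 30
x0_2 = 270
y0_2 = 105
x1_2 = 375
y1_2 = 185
x0_3 = 75
y0_3 = 105
cy_4 = 50
r_4 = 40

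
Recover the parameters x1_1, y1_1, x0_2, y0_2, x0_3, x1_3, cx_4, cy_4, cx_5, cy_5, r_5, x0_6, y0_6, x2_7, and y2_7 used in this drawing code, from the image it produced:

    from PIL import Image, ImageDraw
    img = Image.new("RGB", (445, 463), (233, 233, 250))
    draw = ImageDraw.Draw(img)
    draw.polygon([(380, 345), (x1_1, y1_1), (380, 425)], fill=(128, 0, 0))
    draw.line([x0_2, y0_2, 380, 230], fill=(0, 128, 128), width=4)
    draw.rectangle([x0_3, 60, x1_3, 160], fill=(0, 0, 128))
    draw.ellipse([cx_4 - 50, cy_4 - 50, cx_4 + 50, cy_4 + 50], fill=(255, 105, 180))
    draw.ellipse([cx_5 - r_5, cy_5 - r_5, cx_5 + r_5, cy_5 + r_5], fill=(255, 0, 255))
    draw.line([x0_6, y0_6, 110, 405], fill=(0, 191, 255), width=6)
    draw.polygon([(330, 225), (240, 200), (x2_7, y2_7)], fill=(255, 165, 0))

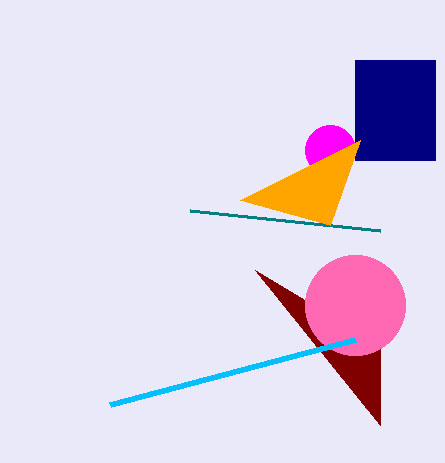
x1_1 = 255, y1_1 = 270, x0_2 = 190, y0_2 = 210, x0_3 = 355, x1_3 = 435, cx_4 = 355, cy_4 = 305, cx_5 = 330, cy_5 = 150, r_5 = 25, x0_6 = 355, y0_6 = 340, x2_7 = 360, y2_7 = 140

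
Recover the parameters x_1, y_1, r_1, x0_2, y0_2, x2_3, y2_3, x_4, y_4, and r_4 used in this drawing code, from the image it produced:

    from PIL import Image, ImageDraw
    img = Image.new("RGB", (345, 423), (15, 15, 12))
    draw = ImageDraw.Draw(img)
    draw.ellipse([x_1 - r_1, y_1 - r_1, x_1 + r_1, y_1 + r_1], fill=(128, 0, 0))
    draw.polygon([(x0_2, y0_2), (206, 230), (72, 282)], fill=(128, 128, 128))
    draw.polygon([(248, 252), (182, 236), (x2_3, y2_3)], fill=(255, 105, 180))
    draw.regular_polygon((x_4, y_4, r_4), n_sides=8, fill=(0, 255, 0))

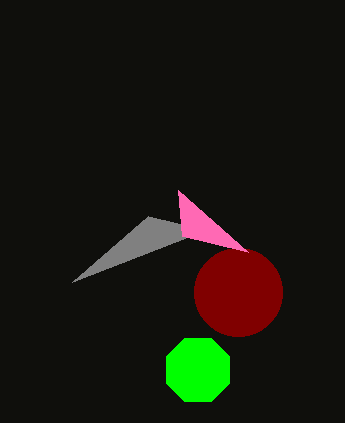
x_1 = 238, y_1 = 292, r_1 = 44, x0_2 = 148, y0_2 = 216, x2_3 = 178, y2_3 = 190, x_4 = 198, y_4 = 370, r_4 = 34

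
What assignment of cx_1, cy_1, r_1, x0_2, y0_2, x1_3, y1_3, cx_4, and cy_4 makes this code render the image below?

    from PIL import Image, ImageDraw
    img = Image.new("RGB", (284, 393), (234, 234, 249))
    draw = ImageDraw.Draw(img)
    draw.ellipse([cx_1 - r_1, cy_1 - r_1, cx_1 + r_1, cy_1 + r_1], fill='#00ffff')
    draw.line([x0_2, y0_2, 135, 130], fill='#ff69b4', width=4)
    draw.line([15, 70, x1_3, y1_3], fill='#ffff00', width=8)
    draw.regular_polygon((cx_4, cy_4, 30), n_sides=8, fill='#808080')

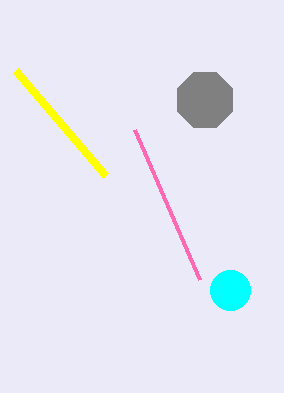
cx_1 = 230, cy_1 = 290, r_1 = 20, x0_2 = 200, y0_2 = 280, x1_3 = 105, y1_3 = 175, cx_4 = 205, cy_4 = 100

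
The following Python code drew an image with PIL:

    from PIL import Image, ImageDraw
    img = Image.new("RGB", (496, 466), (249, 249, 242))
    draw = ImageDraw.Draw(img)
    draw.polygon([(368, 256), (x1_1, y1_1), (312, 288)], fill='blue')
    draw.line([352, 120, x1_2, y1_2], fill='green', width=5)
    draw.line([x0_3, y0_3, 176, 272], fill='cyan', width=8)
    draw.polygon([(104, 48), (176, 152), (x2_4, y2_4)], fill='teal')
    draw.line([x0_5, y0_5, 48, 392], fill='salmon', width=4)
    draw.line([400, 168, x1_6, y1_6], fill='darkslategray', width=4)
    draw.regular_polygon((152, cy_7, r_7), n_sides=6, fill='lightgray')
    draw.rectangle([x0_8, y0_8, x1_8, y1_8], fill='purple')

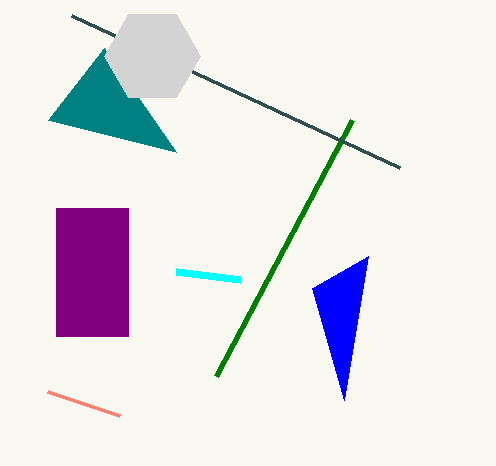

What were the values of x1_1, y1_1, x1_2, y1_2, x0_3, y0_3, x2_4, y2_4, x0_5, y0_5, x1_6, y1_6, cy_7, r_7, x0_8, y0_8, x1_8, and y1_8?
x1_1 = 344; y1_1 = 400; x1_2 = 216; y1_2 = 376; x0_3 = 240; y0_3 = 280; x2_4 = 48; y2_4 = 120; x0_5 = 120; y0_5 = 416; x1_6 = 72; y1_6 = 16; cy_7 = 56; r_7 = 48; x0_8 = 56; y0_8 = 208; x1_8 = 128; y1_8 = 336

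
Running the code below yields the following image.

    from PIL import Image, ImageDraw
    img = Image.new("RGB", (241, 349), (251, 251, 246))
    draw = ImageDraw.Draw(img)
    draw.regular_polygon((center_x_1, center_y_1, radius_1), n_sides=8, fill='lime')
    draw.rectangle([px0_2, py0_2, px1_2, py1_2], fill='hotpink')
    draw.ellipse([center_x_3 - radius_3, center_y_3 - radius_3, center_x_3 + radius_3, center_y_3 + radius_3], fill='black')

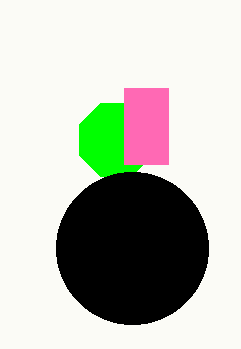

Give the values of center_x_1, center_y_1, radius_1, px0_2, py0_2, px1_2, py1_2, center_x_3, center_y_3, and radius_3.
center_x_1 = 116, center_y_1 = 140, radius_1 = 40, px0_2 = 124, py0_2 = 88, px1_2 = 168, py1_2 = 164, center_x_3 = 132, center_y_3 = 248, radius_3 = 76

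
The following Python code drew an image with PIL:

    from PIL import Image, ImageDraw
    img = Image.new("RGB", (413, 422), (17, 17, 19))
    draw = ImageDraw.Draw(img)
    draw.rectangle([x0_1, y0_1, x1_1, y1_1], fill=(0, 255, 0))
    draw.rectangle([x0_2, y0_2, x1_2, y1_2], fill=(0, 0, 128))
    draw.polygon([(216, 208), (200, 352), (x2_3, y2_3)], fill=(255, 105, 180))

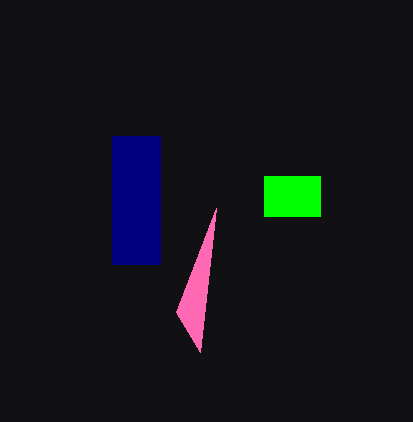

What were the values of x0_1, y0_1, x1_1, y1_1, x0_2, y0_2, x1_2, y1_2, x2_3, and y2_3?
x0_1 = 264, y0_1 = 176, x1_1 = 320, y1_1 = 216, x0_2 = 112, y0_2 = 136, x1_2 = 160, y1_2 = 264, x2_3 = 176, y2_3 = 312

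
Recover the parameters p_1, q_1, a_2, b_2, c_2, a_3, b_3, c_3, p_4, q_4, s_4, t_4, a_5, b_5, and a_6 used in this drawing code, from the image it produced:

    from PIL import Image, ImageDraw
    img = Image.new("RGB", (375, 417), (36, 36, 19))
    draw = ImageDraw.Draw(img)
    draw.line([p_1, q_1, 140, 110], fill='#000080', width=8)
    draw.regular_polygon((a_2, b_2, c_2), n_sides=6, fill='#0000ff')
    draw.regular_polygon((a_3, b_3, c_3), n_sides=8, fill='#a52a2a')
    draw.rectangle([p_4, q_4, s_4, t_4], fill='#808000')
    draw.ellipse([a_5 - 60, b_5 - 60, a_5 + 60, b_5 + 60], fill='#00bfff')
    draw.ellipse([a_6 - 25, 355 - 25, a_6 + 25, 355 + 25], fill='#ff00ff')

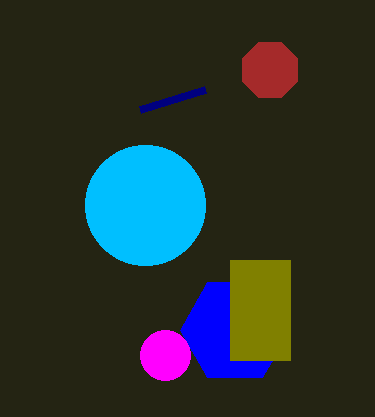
p_1 = 205; q_1 = 90; a_2 = 235; b_2 = 330; c_2 = 55; a_3 = 270; b_3 = 70; c_3 = 30; p_4 = 230; q_4 = 260; s_4 = 290; t_4 = 360; a_5 = 145; b_5 = 205; a_6 = 165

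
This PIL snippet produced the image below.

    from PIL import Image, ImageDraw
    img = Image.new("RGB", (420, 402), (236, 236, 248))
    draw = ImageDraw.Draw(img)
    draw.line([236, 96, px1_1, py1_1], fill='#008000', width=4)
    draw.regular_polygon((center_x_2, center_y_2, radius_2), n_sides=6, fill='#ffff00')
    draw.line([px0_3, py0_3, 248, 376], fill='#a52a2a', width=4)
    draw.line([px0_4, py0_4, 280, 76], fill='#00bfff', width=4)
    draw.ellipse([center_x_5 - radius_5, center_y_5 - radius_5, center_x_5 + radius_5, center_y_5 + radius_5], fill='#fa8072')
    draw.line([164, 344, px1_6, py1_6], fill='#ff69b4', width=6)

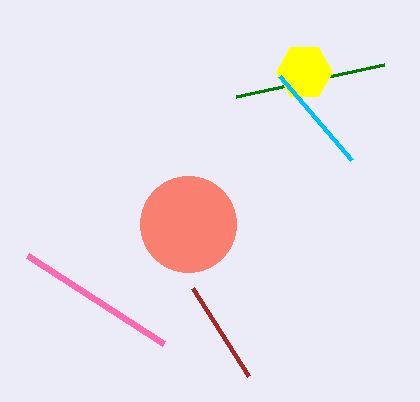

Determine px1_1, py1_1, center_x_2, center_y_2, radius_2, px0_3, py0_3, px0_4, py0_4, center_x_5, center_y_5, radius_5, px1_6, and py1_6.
px1_1 = 384; py1_1 = 64; center_x_2 = 304; center_y_2 = 72; radius_2 = 28; px0_3 = 192; py0_3 = 288; px0_4 = 352; py0_4 = 160; center_x_5 = 188; center_y_5 = 224; radius_5 = 48; px1_6 = 28; py1_6 = 256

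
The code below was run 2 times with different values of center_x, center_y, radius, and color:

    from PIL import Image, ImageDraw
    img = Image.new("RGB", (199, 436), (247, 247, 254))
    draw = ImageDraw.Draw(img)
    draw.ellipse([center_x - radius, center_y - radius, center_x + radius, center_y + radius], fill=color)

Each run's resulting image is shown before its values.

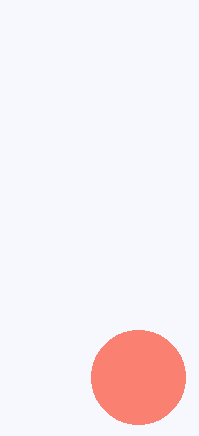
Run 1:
center_x = 138
center_y = 377
radius = 47
color = 'salmon'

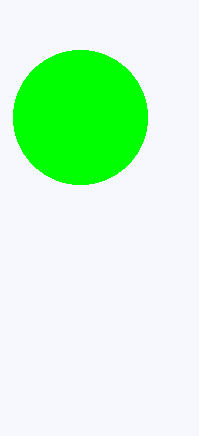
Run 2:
center_x = 80; center_y = 117; radius = 67; color = 'lime'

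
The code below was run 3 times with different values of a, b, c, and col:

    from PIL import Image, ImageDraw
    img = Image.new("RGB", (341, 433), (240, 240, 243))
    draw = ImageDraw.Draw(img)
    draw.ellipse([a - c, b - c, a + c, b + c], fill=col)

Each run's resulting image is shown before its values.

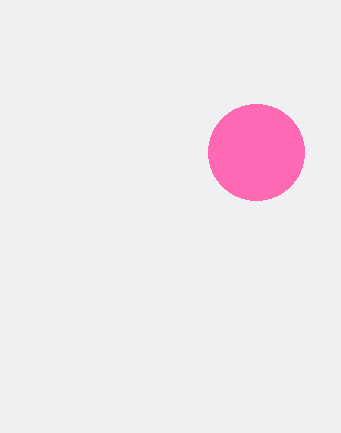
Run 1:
a = 256
b = 152
c = 48
col = 'hotpink'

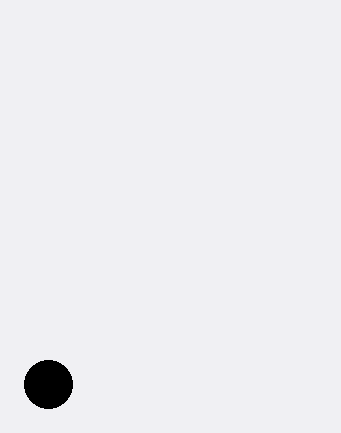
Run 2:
a = 48
b = 384
c = 24
col = 'black'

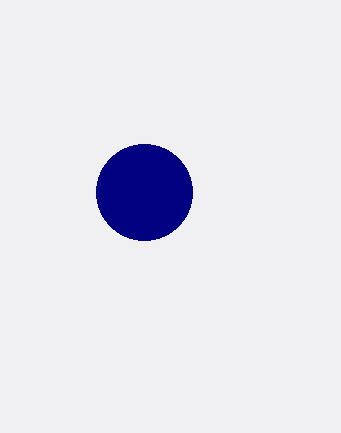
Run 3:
a = 144; b = 192; c = 48; col = 'navy'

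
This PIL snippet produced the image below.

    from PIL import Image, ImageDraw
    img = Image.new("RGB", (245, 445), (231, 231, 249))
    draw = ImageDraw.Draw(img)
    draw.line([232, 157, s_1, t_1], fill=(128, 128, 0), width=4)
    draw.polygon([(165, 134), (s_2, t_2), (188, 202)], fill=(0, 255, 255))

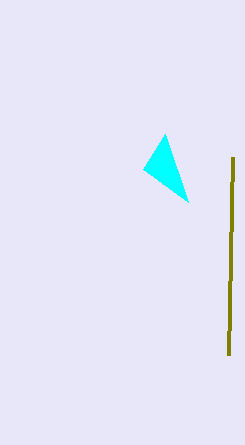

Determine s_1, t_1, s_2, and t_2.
s_1 = 228
t_1 = 355
s_2 = 143
t_2 = 169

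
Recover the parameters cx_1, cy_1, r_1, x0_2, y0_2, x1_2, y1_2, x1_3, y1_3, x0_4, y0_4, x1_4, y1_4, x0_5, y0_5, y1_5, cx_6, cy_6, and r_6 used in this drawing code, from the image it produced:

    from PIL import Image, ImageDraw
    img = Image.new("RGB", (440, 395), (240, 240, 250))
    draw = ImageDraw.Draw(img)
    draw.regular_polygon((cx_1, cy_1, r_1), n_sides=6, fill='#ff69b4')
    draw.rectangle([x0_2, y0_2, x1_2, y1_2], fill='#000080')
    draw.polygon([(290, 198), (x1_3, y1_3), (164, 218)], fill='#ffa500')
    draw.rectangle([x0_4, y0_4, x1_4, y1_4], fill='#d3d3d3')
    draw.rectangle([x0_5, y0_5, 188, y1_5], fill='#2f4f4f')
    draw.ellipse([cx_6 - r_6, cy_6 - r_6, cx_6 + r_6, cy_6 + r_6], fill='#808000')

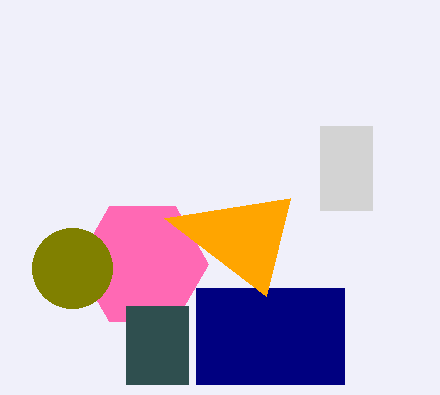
cx_1 = 142
cy_1 = 264
r_1 = 66
x0_2 = 196
y0_2 = 288
x1_2 = 344
y1_2 = 384
x1_3 = 266
y1_3 = 296
x0_4 = 320
y0_4 = 126
x1_4 = 372
y1_4 = 210
x0_5 = 126
y0_5 = 306
y1_5 = 384
cx_6 = 72
cy_6 = 268
r_6 = 40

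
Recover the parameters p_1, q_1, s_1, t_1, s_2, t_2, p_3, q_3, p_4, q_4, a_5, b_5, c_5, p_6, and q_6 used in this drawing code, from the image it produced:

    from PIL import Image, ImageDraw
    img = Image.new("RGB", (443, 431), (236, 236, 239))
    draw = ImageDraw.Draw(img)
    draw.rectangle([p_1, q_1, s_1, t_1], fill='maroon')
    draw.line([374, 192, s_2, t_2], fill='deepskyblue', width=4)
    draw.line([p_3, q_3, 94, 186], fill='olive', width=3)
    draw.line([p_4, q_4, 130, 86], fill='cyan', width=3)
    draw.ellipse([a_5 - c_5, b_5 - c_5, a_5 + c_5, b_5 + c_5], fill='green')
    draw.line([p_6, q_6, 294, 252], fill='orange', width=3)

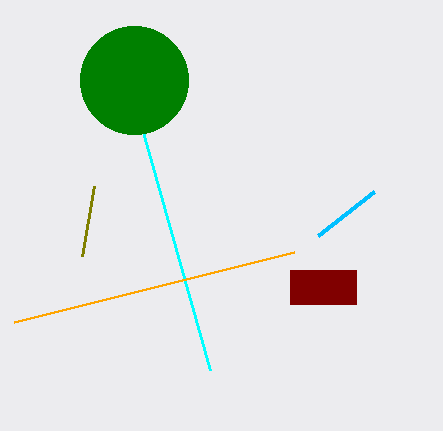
p_1 = 290, q_1 = 270, s_1 = 356, t_1 = 304, s_2 = 318, t_2 = 236, p_3 = 82, q_3 = 256, p_4 = 210, q_4 = 370, a_5 = 134, b_5 = 80, c_5 = 54, p_6 = 14, q_6 = 322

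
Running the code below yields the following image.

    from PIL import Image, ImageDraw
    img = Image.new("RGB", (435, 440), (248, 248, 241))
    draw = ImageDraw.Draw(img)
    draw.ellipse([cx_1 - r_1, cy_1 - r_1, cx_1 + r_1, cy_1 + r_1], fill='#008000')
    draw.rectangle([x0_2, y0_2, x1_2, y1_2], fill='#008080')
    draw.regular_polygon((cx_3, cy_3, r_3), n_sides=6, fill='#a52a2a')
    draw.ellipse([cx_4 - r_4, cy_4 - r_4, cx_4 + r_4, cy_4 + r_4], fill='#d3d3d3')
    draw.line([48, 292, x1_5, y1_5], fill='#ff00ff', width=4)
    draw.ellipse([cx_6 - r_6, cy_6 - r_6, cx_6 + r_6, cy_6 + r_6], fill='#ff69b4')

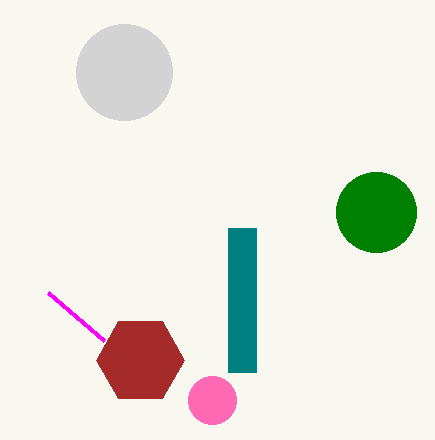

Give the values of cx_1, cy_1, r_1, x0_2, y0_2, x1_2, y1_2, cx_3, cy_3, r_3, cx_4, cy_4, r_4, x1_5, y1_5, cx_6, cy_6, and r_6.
cx_1 = 376; cy_1 = 212; r_1 = 40; x0_2 = 228; y0_2 = 228; x1_2 = 256; y1_2 = 372; cx_3 = 140; cy_3 = 360; r_3 = 44; cx_4 = 124; cy_4 = 72; r_4 = 48; x1_5 = 104; y1_5 = 340; cx_6 = 212; cy_6 = 400; r_6 = 24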